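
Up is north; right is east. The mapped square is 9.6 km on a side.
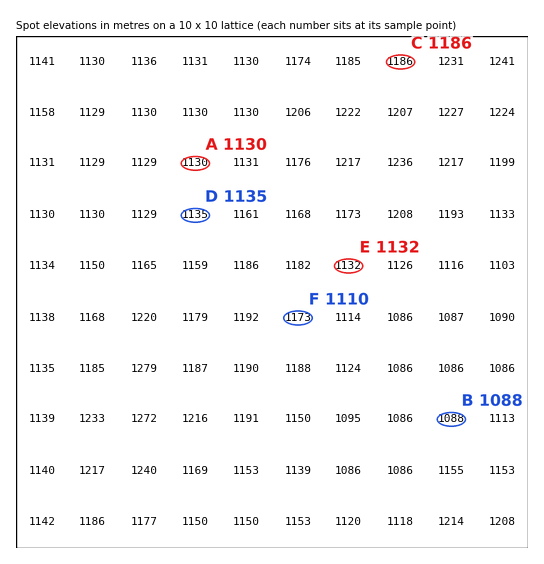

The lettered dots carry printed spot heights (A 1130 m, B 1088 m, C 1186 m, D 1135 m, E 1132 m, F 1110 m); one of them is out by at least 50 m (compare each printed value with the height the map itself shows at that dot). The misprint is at F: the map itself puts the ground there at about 1173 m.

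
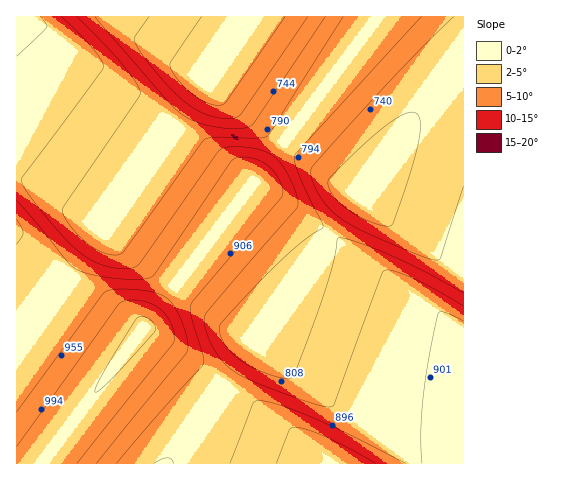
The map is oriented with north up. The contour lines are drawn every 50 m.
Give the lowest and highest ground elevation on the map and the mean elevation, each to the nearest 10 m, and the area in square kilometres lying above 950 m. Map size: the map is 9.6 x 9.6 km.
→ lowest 620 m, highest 1060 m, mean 840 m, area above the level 9.6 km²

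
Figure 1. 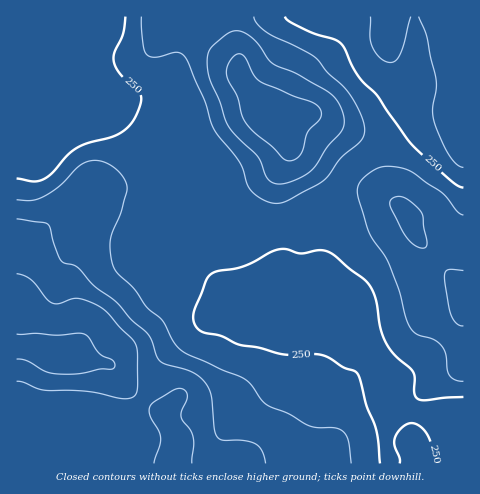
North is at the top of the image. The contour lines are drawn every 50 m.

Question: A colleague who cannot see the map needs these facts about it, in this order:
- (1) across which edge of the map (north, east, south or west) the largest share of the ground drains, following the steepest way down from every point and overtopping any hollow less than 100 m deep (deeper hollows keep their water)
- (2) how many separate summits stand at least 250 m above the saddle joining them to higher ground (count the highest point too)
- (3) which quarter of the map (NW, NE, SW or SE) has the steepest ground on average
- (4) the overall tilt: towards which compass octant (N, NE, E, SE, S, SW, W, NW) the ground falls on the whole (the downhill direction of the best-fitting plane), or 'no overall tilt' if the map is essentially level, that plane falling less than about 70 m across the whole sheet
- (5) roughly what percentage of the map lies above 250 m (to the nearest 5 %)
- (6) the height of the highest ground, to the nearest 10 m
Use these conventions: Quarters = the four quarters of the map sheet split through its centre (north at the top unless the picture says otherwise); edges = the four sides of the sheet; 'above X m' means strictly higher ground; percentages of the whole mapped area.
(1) The largest share of the runoff leaves by the eastern edge.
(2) Counting only tops that stand 250 m proud, the map has 1 summit.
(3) Slopes are steepest in the north-east quarter.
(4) On the whole the ground falls towards the north-east.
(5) Ground above 250 m makes up about 75 % of the sheet.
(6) The highest ground is at about 480 m.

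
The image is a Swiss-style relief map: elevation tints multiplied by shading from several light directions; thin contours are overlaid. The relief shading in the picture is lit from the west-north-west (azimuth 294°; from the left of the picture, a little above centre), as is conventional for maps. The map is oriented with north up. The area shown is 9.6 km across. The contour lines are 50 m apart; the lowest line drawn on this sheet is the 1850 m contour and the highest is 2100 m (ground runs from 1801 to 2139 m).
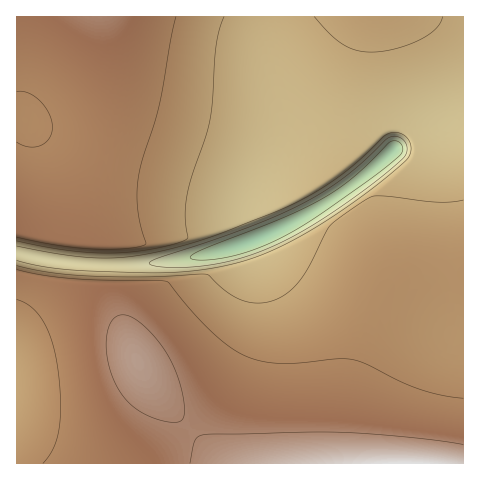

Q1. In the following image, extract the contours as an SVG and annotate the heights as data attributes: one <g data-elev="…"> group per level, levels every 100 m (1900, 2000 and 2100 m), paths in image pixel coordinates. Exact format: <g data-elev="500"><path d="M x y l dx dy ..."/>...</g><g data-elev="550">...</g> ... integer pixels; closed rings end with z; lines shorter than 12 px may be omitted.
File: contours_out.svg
<g data-elev="1900"><path d="M168 267l-14-1-5-3 9-5 85-29 45-18 28-15 24-15 21-17 27-26 5-2 5 1 7 6 2 7-2 5-17 17-51 37-45 28-31 14-29 9-32 6z"/></g><g data-elev="2000"><path d="M17 241l51 9 43 3 43-4 24-6 10-5-3-21 2-20 4-19 19-56 2-20 4-56 3-17 5-12"/><path d="M463 200l-24 2-54-6-10 0-5 1-27 18-14 12-21 42-14 18-14 10-15 6-14 0-14-5-13-8-17-16-60 3-57-1-41-4-32-6"/><path d="M314 17l16 17 13 11 13 5 15 2 24-3 25-9 15-11 5-6 3-6"/></g><g data-elev="2100"><path d="M463 445l-50-7-66-5-139 1-8 2-4 3-6 24"/><path d="M165 421l14 1 3-2 2-6-2-22-8-25-12-21-17-19-15-11-6-1-6 1-5 3-3 5-4 17 2 20 7 21 8 14 11 12 14 8z"/></g>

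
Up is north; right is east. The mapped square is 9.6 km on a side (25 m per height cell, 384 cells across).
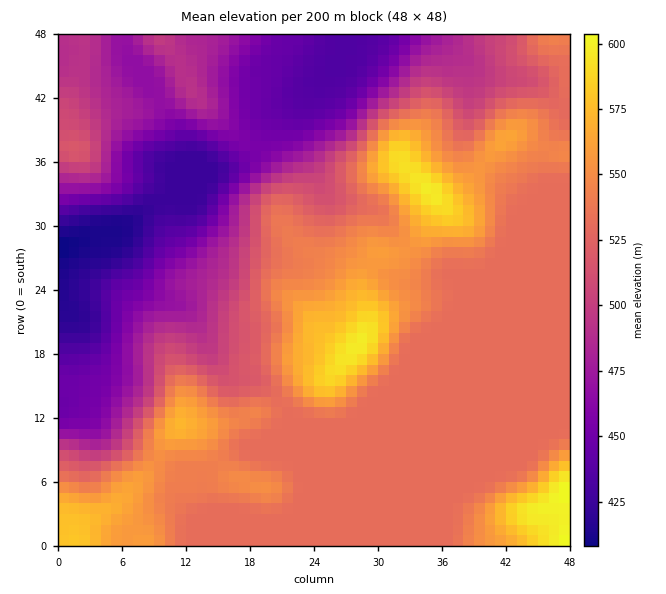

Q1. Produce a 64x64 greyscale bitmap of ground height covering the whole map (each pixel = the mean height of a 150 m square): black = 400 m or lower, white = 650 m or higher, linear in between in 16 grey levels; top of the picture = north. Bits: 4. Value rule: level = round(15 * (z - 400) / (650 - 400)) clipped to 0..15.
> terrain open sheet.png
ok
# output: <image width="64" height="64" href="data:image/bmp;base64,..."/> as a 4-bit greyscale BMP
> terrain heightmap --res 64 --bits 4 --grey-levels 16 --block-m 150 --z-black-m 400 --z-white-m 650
<image width="64" height="64" href="data:image/bmp;base64,Qk12CAAAAAAAAHYAAAAoAAAAQAAAAEAAAAABAAQAAAAAAAAIAAATCwAAEwsAABAAAAAAAAAAAAAAABEREQAiIiIAMzMzAERERABVVVUAZmZmAHd3dwCIiIgAmZmZAKqqqgC7u7sAzMzMAN3d3QDu7u4A////ALu7qqqaqpmIiIiIiIiIiIiIiIiIiIiIiIiJmZqqu7zMu7uqqpmpmYiIiIiIiIiIiIiIiIiIiIiIiImZqqu7zMy7u6qqmZmZiIiIiIiIiIiIiIiIiIiIiIiIiZmqu7zMzLu7qqqpmZmIiIiIiIiIiIiIiIiIiIiIiIiJmau7zMzMu6qqqqqZmYiIiIiIiIiIiIiIiIiIiIiIiIiZq7zMzMyqqqqqqpmYiIiIiIiImIiIiIiIiIiIiIiIiImau7zMzKqZmaqqmZmIiIiImZmZiIiIiIiIiIiIiIiIiJmqu7zMmZiJmqqpmYmYiZmZmZmIiIiIiIiIiIiIiIiIiJmqu8yIiIiZmqmZmZiJmZmZmYiIiIiIiIiIiIiIiIiIiJmrzId3eImZmZmZmImZmZiIiIiIiIiIiIiIiIiIiIiIiJq7d3d3eIiZmZmZmZiIiIiIiIiIiIiIiIiIiIiIiIiImap3ZmZneImZmZmZiIiIiIiIiIiIiIiIiIiIiIiIiIiJmWZVVVZ3iZmZmZmYiIiIiIiIiIiIiIiIiIiIiIiIiIiJVVREVWeJmqqqqZiIiIiIiIiIiIiIiIiIiIiIiIiIiIhERERFZ4iaqqqpmYiIiIiIiIiIiIiIiIiIiIiIiIiIiDMzNEVWeJqqqqmZmZiIiIiIiIiIiIiIiIiIiIiIiIiIMzM0RFZniaqqmZmZmYiIiIiIiIiIiIiIiIiIiIiIiIgzMzNEVWeJqqmZiIiIiIiJmZmIiIiIiIiIiIiIiIiIiDMzM0RFVniamZiIiIiIiJmqqZiIiIiIiIiIiIiIiIiIMzMzNEVWeJmZiHd3d4iJqru6qYiIiIiIiIiIiIiIiIgzMzM0RFZ4iYh3d3d3iJmru7uqmIiIiIiIiIiIiIiIiDMzMzNEVmeIh3d3d3eImqu7u7qpiIiIiIiIiIiIiIiIMzMzM0RWZ3d3Zmd3d4maqrvMu7qYiIiIiIiIiIiIiIgiIjMzRFZnd2ZmZ3d4iZqqu7zMu6mIiIiIiIiIiIiIiCIiIzNFVmZmZmZnd3iJmqq7vMzLqYiIiIiIiIiIiIiIIiIiM0RVZmZmZmd3d4maqru7zMu6mIiIiIiIiIiIiIgRESIzRFVmZlVWZ3d3iJqqu7u8zLqYiIiIiIiIiIiIiBERIiNERVVVVVZnd3eImqq7u7vLupmIiIiIiIiIiIiIERESIzRFVVVVVmZ3eIiaqqqru7u6qZiIiIiIiIiIiIgRESIjNERERFVWZnd4iZqqqqq7u7qpmYiIiIiIiIiIiBERIiMzREREVVZmd3iJmqqqqqu7qpmZiIiIiIiIiIiIEREiIzM0RERVVWZneImZmZqqqqqpmZmIiIiIiIiIiIgRESIjMzNERVVVZmd4iZmZmZqqqpmZmYiIiIiIiIiIiBEREiIjM0RFVVVWZ3iImZmZmaqqmZmZiIiIiIiIiIiIERERIiIjNERFVVZmeIiIiZmZmqmZmZmIiIiIiIiIiIgRERERIiMzRERVVWZ3iIiJmZmZmZmZmYiIiIiIiIiIiBERERERIjMzREVVZneIiJmZmZmaqpmZmYiIiIiIiIiIABEREREiIzM0RVVmd4iImZmZmZqZmZmZmZmYiIiIiIgRERERERIiMzNEVVZ3iIiIiImZmZmZqqqqqpmIiIiIiBEREREREiIiIzRFVneIiIiIiImZmZmqqqqqqYiIiIiIERERERESIiIiM0RWd4iIiIiIiIiImaq7u7qpmIiIiIgiIREREREiIiIjNFZ3iIiHd3eIiIiaq7u7uqmYiIiIiDMiIiIhERIiIiI0VmeIiHd3d3iIiZq7vMu6qZiIiIiIMzMzMiIiIiIiIjRVZ3iHd3d3eIiJqrvMu6qpmIiIiIhERERDMiIiIiIiI0VWd3d3d3d4iZqrvMy7qpmYiIiIiFVVVEQzIiIiIiIiNFVmZmZmd4iZqrvMy7qqmZmIiIiIVWZVRDMiIiIiIiIzRFVmZmZ3iJqrvMy7qpmZmZiIiIhmZmVEMyIiIiIiIjM0RVVWZneImru8u7qpmZmZmZiIiHd3ZVQzIiIiIiIiMzNERFVWZ3iau8u7qpmZmZmZmZmZd3dmVDMyIiIiIjMzMzRERFVmd4mru7qpmImZqpmZmZl3d2ZUQzMyIiIjMzMzMzNERVVniau7qpmIiJmqqpmZmXd3ZlVEQzMzMzNEQzMzMzNERVZ4mqqqmYh4iZqqmZiId3ZmVVREQzM0RERDMzMzMzM0RWeJmZmZiHd4maqZmIh2ZmVVVURERERVRDMzMzMjMzNEVniJmZiHd3eJmZmYiGZmZVVVVEREVVVEMzMzIiIjMzRVZ3iIiHdmZ3iImIiIZmZlVVVEREVVVUQzMzMiIiIiM0VWZ3iHdmZmd4iIiIhmZlVVVEREVWVVRDMzMyIiIiIjNEVmd3dmZmZnd3d3iGZmVVVERERVZVVEMzMzIiIiIiIzRFZmZmZmZmZnd3eIZmZVVERERVVVVUQzMzMiIiIiIjM0RWZmZmZmZmZnd4hWZlVURERFVVVVRDMzMzIiIiIiIzNFVWVVVWZmZ3d3iFVmVVRERFVVVVVEQzMzMyIiIiIiM0RVVVVVZmZ3d4iIVWZVVERFVWVVVURDMzMzIiIiIiIzNEVVVVVmZnd4iIhVZlVURFVmZVVVVEQzMzMyIiIiIiMzRFVVVWZmd3iIiFVmVVREVmZlVVVUREMzMzIiIiIiIzNERVVVZmZ3eImZ"/>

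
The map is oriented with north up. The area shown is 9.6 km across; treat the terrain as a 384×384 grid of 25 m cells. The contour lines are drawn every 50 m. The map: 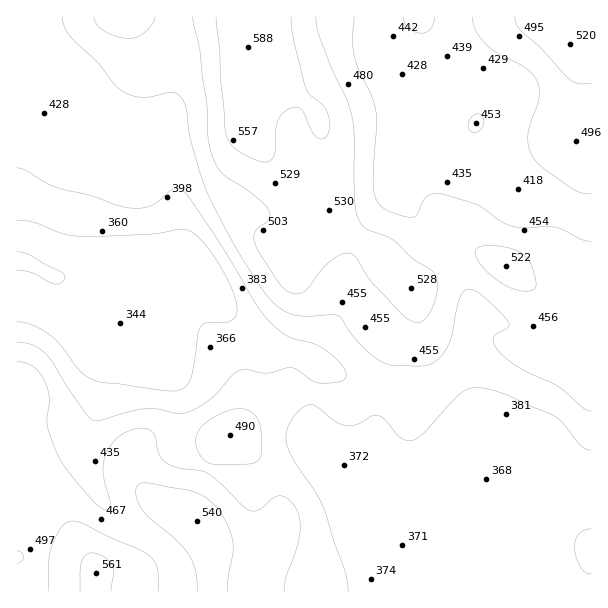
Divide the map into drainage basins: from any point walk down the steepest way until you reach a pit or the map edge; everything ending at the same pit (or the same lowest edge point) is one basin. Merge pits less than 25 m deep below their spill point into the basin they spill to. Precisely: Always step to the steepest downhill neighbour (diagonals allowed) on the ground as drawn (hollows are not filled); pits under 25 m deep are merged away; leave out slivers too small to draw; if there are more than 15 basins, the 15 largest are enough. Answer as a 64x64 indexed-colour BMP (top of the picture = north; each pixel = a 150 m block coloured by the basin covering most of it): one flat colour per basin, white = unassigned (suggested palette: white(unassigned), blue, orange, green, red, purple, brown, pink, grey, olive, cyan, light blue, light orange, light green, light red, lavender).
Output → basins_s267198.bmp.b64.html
<image width="64" height="64" href="data:image/bmp;base64,Qk12CAAAAAAAAHYAAAAoAAAAQAAAAEAAAAABAAQAAAAAAAAIAAATCwAAEwsAABAAAAAAAAAA////ALR3HwAOf/8ALKAsACgn1gC9Z5QAS1aMAMJ34wB/f38AIr28AM++FwDox64AeLv/AIrfmACWmP8A1bDFABERERERERERERERIiIiIiIiIiIiIiIiIiIiIiIiIiIiEREREREREREREREiIiIiIiIiIiIiIiIiIiIiIiIiIiIRERERERERERERESIiIiIiIiIiIiIiIiIiIiIiIiIiIhERERERERERERERIiIiIiIiIiIiIiIiIiIiIiIiIiIiEREREREREREREREiIiIiIiIiIiIiIiIiIiIiIiIiIiIREREREREREREREREREiIiIiIiIiIiIiIiIiIiIiIiIhEREREREREREREREREREiIiIiIiIiIiIiIiIiIiIiIiERERERERERERERERERESIiIiIiIiIiIiIiIiIiIiIiIRERERERERERERERERERIiIiIiIiIiIiIiIiIiIiIiIhEREREREREREREREREREiIiIiIiIiIiIiIiIiIiIiIiERERERERERERERERERESIiIiIiIiIiIiIiIiIiIiIiIRERERERERERERERERERIiIiIiIiIiIiIiIiIiIiIiIhERERERERERERERERERIiIiIiIiIiIiIiIiIiIiIiIiERERERERERERERERERIiIiIiIiIiIiIiIiIiIiIiIiIREREREREREREREREREiIiIiIiIiIiIiIiIiIiIiIiIhEREREREREREREREREiIiIiIiIiIiIiIiIiIiIiIiIiEREREREREREREREREiIiIiIiIiIiIiIiIiIiIiIiIiIREREREREREREREREiIiIiIiIiIiIiIiIiIiIiIiIiIhERERERERERERERERIiIiIiIiIiIiIiIiIiIiIiIiIiERERERERERERERERERIiIiIiIiIiIiIiIiIiIiIiIiIRERERERERERERERERESIiIiIiIiIiIiIiIiIiIiIiIhEREREREREREREREREREiIiIREiIiIiIiIiIiIiIiIiERERERERERERERERERERERERERIiIiIiIiIiIiIiIiIRERERERERERERERERERERERERESIiIiIiIiIiIiIiIhEREREREREREREREREREREREREREiIiIiIiIiIiIiIhERERERERERERERERERERERERERESIiIiIiIiIiIREREREREREREREREREREREREREREREREiIiIiIiIiERERERERERERERERERERERERERERERERESIiIiIiIiEREREREREREREREREREREREREREREREREREiIiIiIRERERERERERERERERERERERERERERERERERESIiEREREREREREREREREREREREREREREREREREREREREhERERERERERERERERERERERERERERERERERERERERESEREREREREREREREREREREREREREREREREREREREREREREREREREREREREREREREREREREREREREREREREREREREREREREREzMzEREREREREREREREREREREREREREREzERERERERMzMzMREREREREREREREREREREREREREREzMxERERETMzMzMxEREREREREREREREREREREREREREzMzMRERETMzMzMzEREREREREREREREREREREREREREzMzMzMREzMzMzMzMREREREREREREREREREREREREREzMzMzMzMzMzMzMzMxEREREREREREREREREREREREREzMzMzMzMzMzMzMzMzERERERERERERERERERERERERMzMzMzMzMzMzMzMzMzMRERERERERERERERERERERERMzMzMzMzMzMzMzMzMzMxEREREREREREREREREREREREzMzMzMzMzMzMzMzMzMzERERERERERERERERERERERETMzMzMzMzMzMzMzMzMzMRERERERERERERERERERERERMzMzMzMzMzMzMzMzMzMxEREREREREREREREREREREREzMzMzMzMzMzMzMzMzMzEREREREREREREREREREREREzMzMzMzMzMzMzMzMzMzMRERERERERERERERERERERETMzMzMzMzMzMzMzMzMzMxERERERERERERERERERERERMzMzMzMzMzMzMzMzMzMzEREREREREREREREREREREREzMzMzMzMzMzMzMzMzMzMRERERERERERERERERERERETMzMzMzMzMzMzMzMzMzMxERERERERERERERERERERERMzMzMzMzMzMzMzMzMzMxEREREREREREREREREREREREzMzMzMzMzMzMzMzMzMzEREREREREREREREREREREREzMzMzMzMzMzMzMzMzMzMREREREREREREREREREREREzMzMzMzMzMzMzMzMzMzMxEREREREREREREREREREREzMzMzMzMzMzMzMzMzMzMzERERERERERERERERERERMzMzMzMzMzMzMzMzMzMzMzMRERERERERERERERERERMzMzMzMzMzMzMzMzMzMzMzMxERERERERERERERERETMzMzMzMzMzMzMzMzMzMzMzMzERERERERERERERERERMzMzMzMzMzMzMzMzMzMzMzMzMREREREREREREREREREzMzMzMzMzMzMzMzMzMzMzMzMRERERERERERERERERETMzMzMzMzMzMzMzMzMzMzMzMRERERERERERERERERETMzMzMzMzMzMzMzMzMzMzMzMxERERERERERERERERERMzMzMzMzMzMzMzMzMzMzMzMxER"/>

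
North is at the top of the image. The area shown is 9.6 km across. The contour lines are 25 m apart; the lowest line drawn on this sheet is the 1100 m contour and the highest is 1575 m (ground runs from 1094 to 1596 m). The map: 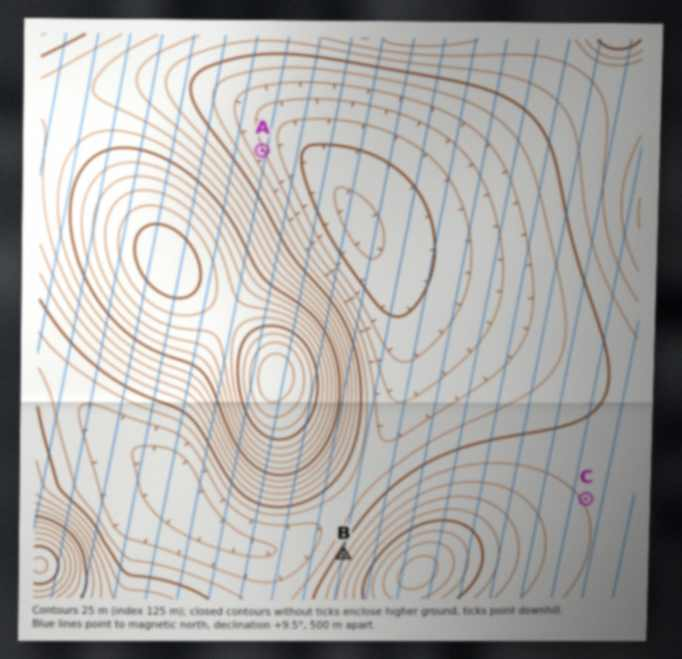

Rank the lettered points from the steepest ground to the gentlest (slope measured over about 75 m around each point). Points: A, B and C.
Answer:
B A C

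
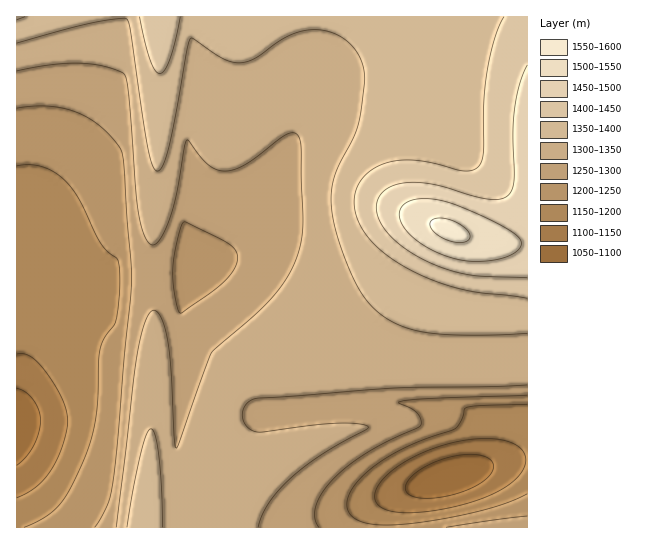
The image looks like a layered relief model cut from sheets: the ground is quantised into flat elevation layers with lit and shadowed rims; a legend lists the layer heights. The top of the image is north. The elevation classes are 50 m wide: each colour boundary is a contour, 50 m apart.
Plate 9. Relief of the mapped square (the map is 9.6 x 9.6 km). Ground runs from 1070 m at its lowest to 1560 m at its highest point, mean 1300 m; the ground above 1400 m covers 9.3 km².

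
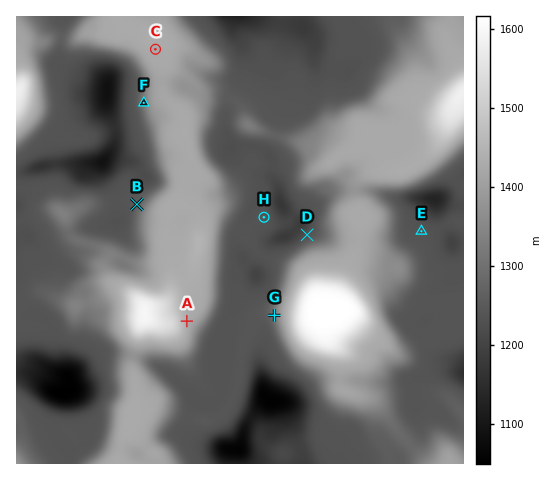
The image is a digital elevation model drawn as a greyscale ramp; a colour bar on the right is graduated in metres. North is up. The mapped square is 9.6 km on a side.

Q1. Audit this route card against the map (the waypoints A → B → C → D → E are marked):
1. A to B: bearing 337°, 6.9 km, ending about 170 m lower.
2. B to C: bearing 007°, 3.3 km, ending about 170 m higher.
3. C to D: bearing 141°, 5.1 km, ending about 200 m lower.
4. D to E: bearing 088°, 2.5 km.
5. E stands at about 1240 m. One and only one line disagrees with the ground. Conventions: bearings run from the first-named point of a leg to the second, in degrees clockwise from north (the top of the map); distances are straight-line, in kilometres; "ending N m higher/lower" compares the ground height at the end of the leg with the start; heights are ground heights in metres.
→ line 1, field distance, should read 2.7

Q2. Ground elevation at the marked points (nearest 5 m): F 1315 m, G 1315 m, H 1235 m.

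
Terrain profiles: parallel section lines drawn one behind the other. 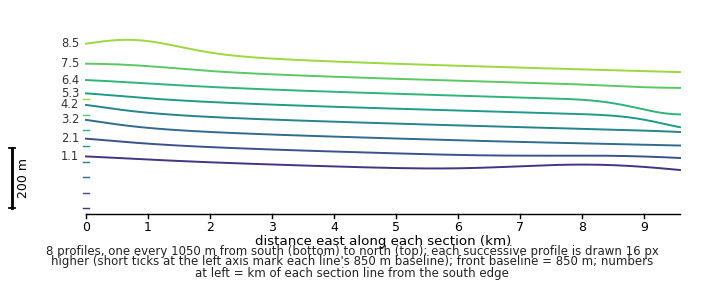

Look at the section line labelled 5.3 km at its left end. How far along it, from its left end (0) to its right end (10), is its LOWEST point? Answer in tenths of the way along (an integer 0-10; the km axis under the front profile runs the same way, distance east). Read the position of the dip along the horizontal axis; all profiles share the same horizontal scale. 10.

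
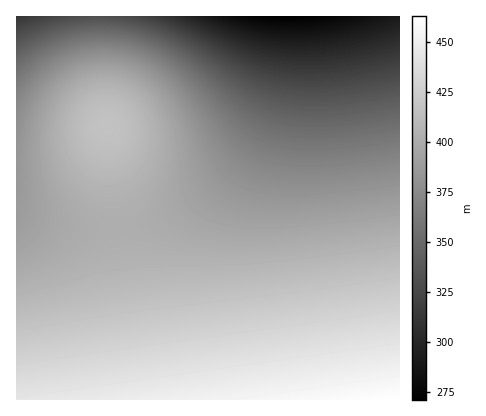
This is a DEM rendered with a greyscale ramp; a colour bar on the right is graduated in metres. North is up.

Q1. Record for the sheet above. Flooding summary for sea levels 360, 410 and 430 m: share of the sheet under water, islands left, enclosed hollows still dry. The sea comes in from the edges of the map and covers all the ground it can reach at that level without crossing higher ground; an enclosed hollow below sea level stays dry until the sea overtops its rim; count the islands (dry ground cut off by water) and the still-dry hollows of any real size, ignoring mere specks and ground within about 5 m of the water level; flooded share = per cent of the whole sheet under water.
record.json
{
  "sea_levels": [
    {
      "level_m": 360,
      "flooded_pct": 20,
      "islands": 0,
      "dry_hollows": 0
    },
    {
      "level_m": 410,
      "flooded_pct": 66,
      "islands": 1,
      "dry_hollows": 0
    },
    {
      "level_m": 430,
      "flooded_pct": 83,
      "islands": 0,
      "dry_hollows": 0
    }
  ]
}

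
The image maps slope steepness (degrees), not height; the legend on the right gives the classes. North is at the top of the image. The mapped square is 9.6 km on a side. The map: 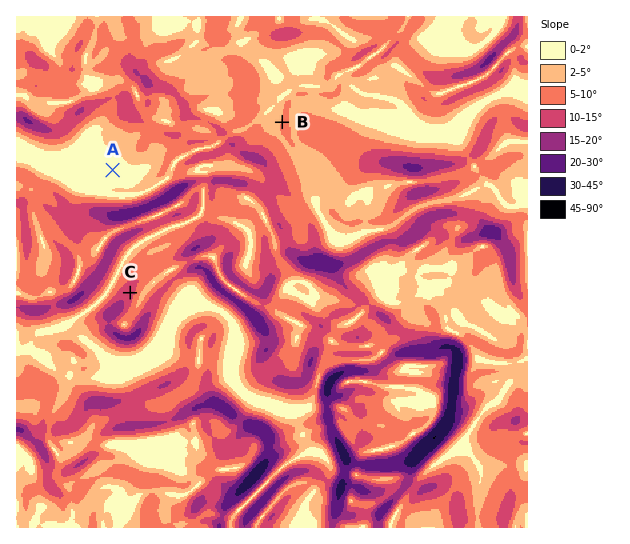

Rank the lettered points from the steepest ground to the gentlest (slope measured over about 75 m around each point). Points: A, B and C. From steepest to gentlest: C B A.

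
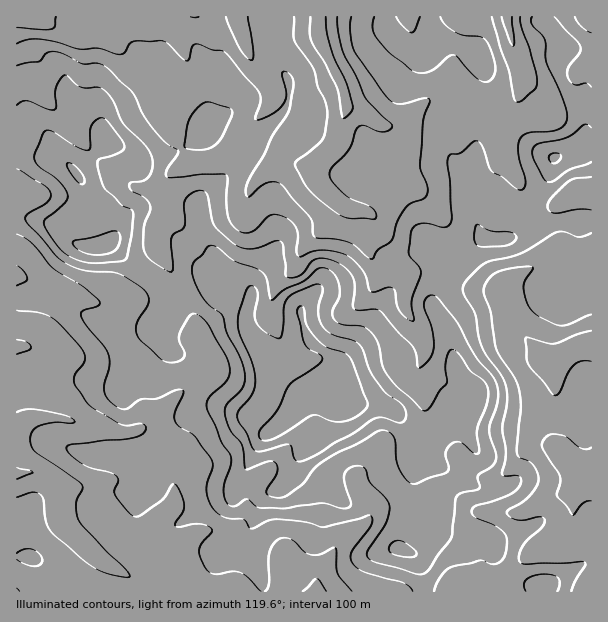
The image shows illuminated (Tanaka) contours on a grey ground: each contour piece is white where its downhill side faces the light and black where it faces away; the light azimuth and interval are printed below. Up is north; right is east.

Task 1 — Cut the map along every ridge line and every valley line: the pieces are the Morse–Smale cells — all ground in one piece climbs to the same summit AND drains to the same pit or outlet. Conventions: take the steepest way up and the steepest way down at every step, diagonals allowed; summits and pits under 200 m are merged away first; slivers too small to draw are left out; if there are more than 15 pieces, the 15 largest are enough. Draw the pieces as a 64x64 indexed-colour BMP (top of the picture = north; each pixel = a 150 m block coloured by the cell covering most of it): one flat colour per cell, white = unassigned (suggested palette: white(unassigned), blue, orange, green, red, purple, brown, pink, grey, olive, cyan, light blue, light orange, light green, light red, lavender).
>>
<image width="64" height="64" href="data:image/bmp;base64,Qk12CAAAAAAAAHYAAAAoAAAAQAAAAEAAAAABAAQAAAAAAAAIAAATCwAAEwsAABAAAAAAAAAA////ALR3HwAOf/8ALKAsACgn1gC9Z5QAS1aMAMJ34wB/f38AIr28AM++FwDox64AeLv/AIrfmACWmP8A1bDFACIiIiIiIiIiIiIiIiIiIiIiIiIiIiIjMzMzMzMzMzMzIiIiIiIiIiIiIiIiIiIiIiIiIiIiIiMzMzMzMzMzMzMiIiIiIiIiIiIiIiIiIiIiIiIiIiIiIzMzMzMzMzMzMyIiIiIiIiIiIiIiIiIiIiIiIiIiIiIjMzMzMzMzMzMzIiIiIiIiIiIiIiIiIiIiIiIiIiIiIzMzMzMzMzMzMzMiIiIiIiIiIiIiIiIiIiIiIiIiIiIjMzMzMzMzMzMzMyIiIiIiIiIiIiIiIiIiIiIiIiIiIiIzMzMzMzMzMzMzIiIiIiIiIiIiIiIiIiIiIiIiIiIiIiMzMzMzMzMzMzMiIiIiIiIiIiIiIiIiIiIiIiIiIiIiIjMzMzMzMzMzMyIiIiIiIiIiIiIiIiIiIiIiIiIiIiIiMzMzMzMzMzMzIiIiIiIiIiIiIiIiIiIiIiIiIiIiIiIzMzMzMzMzMzMiIiIiIiIiIiIiIiIiIiIiIiIiIiIiIzMzMzMzMzMzMyIiIiIiIiIiIiIiIiIiIiIiIiIiIiIjMzMzMzMzMzMzIiIiIiIiIiIiIiIiIiIiIiIiIiIiIiMzMzMzMzMzMzMiIiIiIiIiIiIiIiIiIiIiIiIiIiIiIzMzMzMzMzMzMyIiIiIiIiIiIiIiIiIiIiIiIiIiIiIjMzMzMzMzMzMzIiIiIiIiIiIiIiIiIiIiIiIiIiIiIiIzMzMzMzMzMzMiIiIiIiIiIiIiIiIiIiIiIiIiIiIiETMzMzMzMzMzMyIiIiIlVVUiIiIiIiIiIiIiIiIiIiEREzMzMzMzMzMzIlVVVVVVVVIiIiIiIiIiIiIiIiIiIREREzMzMzMzMzMiVVVVVVVVVVIiIiIiIiIiIiIiIiEREREREzMzMzMzMyJVVVVVVVVVUiIiIiIiIiIiIhERERERERETMzMzMzMzIlVVVVVVVVVVUiIiIiIiERIhERERERERERMzMzMzMzMiJVVVVVVVVVVVIiIiIhERERERERERERERMzMzMzMzMyIlVVVVVVVVVVVSIiIiERERERERERERERMzMzMzMzMzIiVVVVVVVVVVVVUiIiEREREREREREREREzMzMzMzMzMiVVVVVVVVVVVVUiIiIRERERERERERERETMzMzMzMzM1VVVVVVVVVVVVVSIiIhERERERERERERETMzMzMzMzMzVVVVVVVVVVVVVSIiIhERERERERERERERMzMzMzMzMzNVVVVVVVVVVVVVIiIiERERERERERERERMzMzMzMzMzM1VVVVVVVVVVVVUiIiIREREREREREREREzMzMzMzMzMzVVVVVVVVVVVVUiIiIhEREREREREREREzMzMzMzMzMzNVVVVVVVVVVVRCIiIRERERERERERERETMzMzMzMzMzM1VVVVVVVVVVRBESEREREREREREREREREzMzMzMzMzMzVVVVVVVVVVREERERERERERERERERERERMzMzMzMzMzNVVVVVVVVVREEREREREREREREREREREREzMzMzMzMzM1VVVVVVVVREQRERERERERERERERERERERMzMzMzMzMzVVVVVVVVREQRERERERERERERERERERERETMzMzMzMzNVVVVURERERBEREREREREREREREREREREREzMzMzMzM1VVVUREREREERERERERERERERERERERERERERMzMzMzVVVUREREREQRERERERERERERERERERERERERERMzMzNURERERERERBEREREREREREREREREREREREREREzMzM0REREREREREQRERERERERERERERERERERERERETMzMzREREREREREQREREREREREREREREREREREREREREzMzNERERERERERBERERERERERERERERERERERERERETMzM0REREREREREEREREREREREREREREREREREREREREzMzRERERERERERBERERERERERERERERERERERERERETMzNERERERERERERBEREREREREREREREREREREREREREzM0REREREREREREERERERERERERERERERERERERERERMzREREREREREREERERERERERERERERERERERERERERETNEREREREREREQREREREREREREREREREREREREREREREUREREREREREQRERERERERERERERERERERERERERERERRERERERERERBERERERERERERERERERERERERERERERFEREREREREREQREREREREREREREREREREREREREREREURERERERERERBERERERERERERERERERERERERERERERREREREREREREQRERERERERERERERERERERERERERERFERERERERERERBEREREREREREREREREREREREREREREUREREREREREREERERERERERERERERERERERERERERERREREREREREREQRERERERERERERERERERERERERERERFERERERERERERBEREREREREREREREREREREREREREREURERERERERERBERERERERERERERERERERERERERERERREREREREREREERERERERERERERERERERERERERERERFEREREREREREQREREREREREREREREREREREREREREREURERERERERERBERERERERERERERERERERERERERERER"/>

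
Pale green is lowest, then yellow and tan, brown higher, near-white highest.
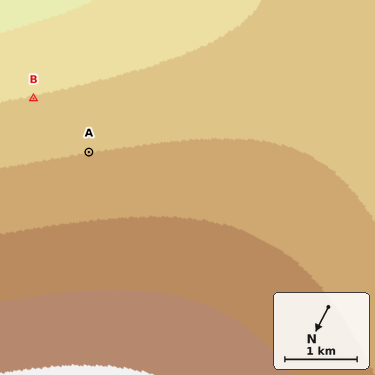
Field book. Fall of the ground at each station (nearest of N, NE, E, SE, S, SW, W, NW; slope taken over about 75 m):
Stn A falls SE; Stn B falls SE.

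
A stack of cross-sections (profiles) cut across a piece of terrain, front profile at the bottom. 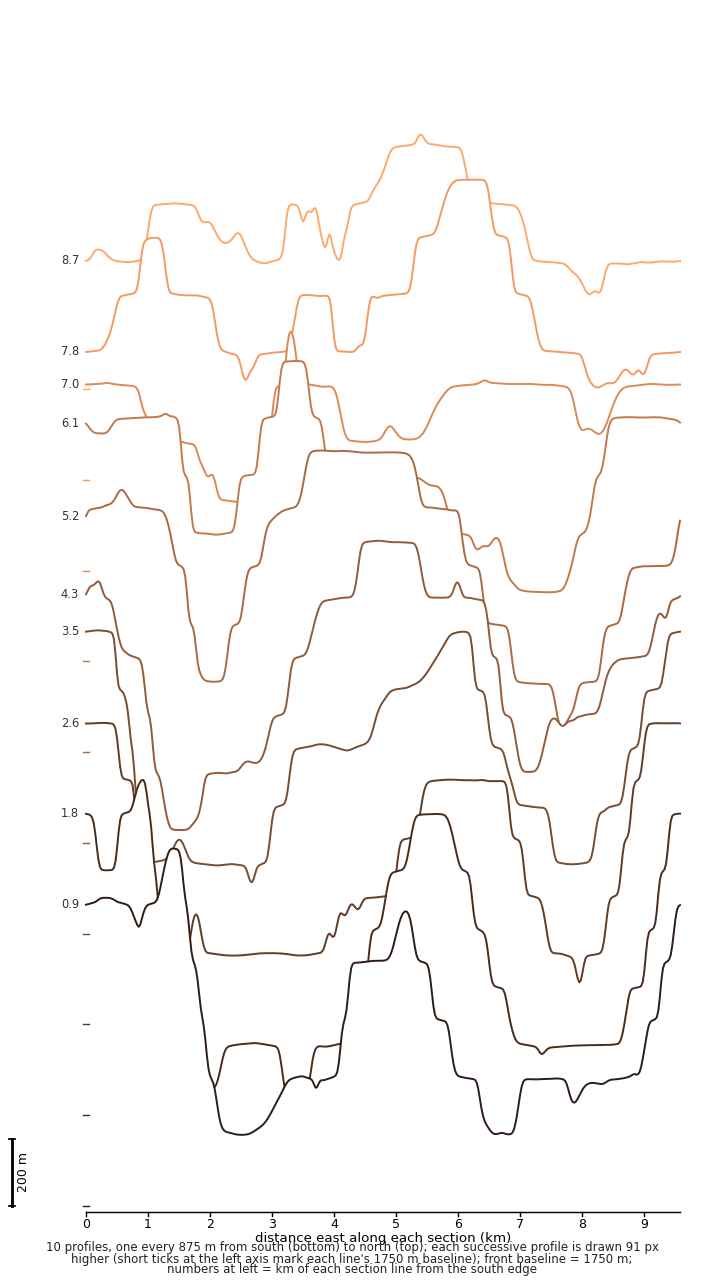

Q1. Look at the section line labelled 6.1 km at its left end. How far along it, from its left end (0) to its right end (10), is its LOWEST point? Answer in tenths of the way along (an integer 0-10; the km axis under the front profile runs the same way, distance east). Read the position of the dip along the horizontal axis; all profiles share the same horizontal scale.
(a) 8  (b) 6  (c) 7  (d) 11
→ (a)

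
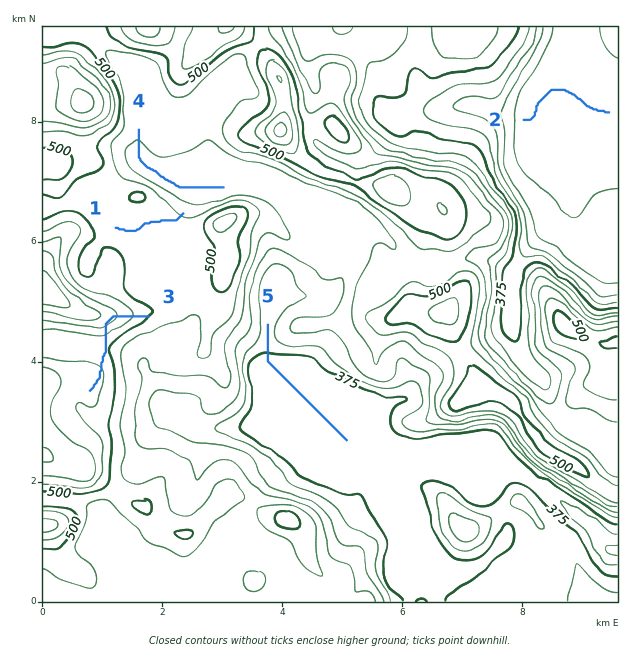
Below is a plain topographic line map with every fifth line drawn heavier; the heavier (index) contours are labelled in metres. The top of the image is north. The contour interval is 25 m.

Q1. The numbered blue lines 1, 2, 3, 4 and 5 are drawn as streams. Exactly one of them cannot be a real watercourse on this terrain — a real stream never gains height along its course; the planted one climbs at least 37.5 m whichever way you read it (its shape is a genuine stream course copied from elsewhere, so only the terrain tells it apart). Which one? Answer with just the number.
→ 3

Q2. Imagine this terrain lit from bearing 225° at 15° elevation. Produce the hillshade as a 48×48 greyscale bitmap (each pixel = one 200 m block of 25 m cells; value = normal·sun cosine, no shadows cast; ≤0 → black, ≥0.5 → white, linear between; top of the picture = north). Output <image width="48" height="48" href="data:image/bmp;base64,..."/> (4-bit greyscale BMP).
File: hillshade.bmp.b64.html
<image width="48" height="48" href="data:image/bmp;base64,Qk32BAAAAAAAAHYAAAAoAAAAMAAAADAAAAABAAQAAAAAAIAEAAATCwAAEwsAABAAAAAAAAAAAAAAABEREQAiIiIAMzMzAERERABVVVUAZmZmAHd3dwCIiIgAmZmZAKqqqgC7u7sAzMzMAN3d3QDu7u4A////AIiZh3eIiIiJmYd4mYh0I2d3d3iIiIiIZpmpd3iIiIiImHd5mXdjJXd3d4iIeIiHVaqXZ3iIiIiIh2eKl2ZTR4h4iIiHiIiFRKllZ4iJmYiId3iahVZVZ4iJuph4iIh0NKhmeImaqoiIiImpdVZlV4icyoeImIhTV5hmeImqmHd4iKu5ZFVVV4i8uXeJmIZEi2VWeJqodmeIiaqWQ0VlZ4m7llaJmGRIzjRWiaqHVniImYdDI0ZmeIm5Y0aJhUWd/3iJqph2ZniIdlQiI1ZmeIqnM2eYVGv//bu7mHZmZ4iHVERDRGd3iJl0RniGR8/+prupdVZ3d3h2VFVEVnd3iIdmeIh3rv/YQph2VWd3dmd2VVRGeIiIiId4iIiL//tjNXZmVWZmZmZlQzRoiIiIiIiIiIiv/oQjV2ZmVVVmZWZVQ1eIiIiIiqqqqprv5zNGiGZmZVZmZnd2ZniIiIiIm7q8277/kzV4mmZndmZmeJmYd3iIiIiImYm9287rU1iZqnd4dmZniZmYdniIiIiJqYrMqrumInmqqnd4dlZomZmYVHiIiIm8upu6mYdSA4qqmWZ3dlV5qqqXNHiIibzcqJuqmGQgJ6qpmFVnZUaJmZmFNoiJq8y6h5u7qFISasupmFZnZWeJiIhlV5qru6qpiKu7ljElnMu6mYiJmHiZiIhmeJq6qqqqmru7lTJHvcupiKu7uYmZmYh3dnmpmZqqqru6hTNYvcp0RczKl3eIiIiIZXiHd5qqmqqZdURpzbYQI7qFRFVneImXVGh3d5mYiId3ZURpzIIAI4UiNVVmeImXVGiIiZmHd3ZmZTNZykABNEITZ2ZniImXVXiJqZmIiGVmZTJZtxACVSI2iGZ4iImXVXiqqYiIiHd3ZDRohAAkZzRXh1Z4iImXZXm6mHiIiIiZhmd2UhNWeEVndleIiImYZXqod3iYeKqqmIhkQ0V3iGZmZniIiJqoZol2d4iIm7qqiIdTNWd4iXZVZ4iIiImHZndWiIiKzLqpd3YxNXd4iIdmeJmIdmZlRFVniIm97KmYZmMANneIiIh3eJh1RFZVREZ4irzeyoiGVTAARneIh4iIiHZDRnd2Zniazdy6l2ZlQxACZ3eIh4iIh1RFeIiIiJrN24d3ZEMzIREUd3iIiIiIdkV5mYiKu83shVZmQhIiIzI2d3iIiIiYdWeamZmszN7HRpl0IiNERENGd4iIiKqqh3iZiIm7u9yEaqcxJFZVVVRGeIiIiLvLmGeIiHiZmalDenICRnZVVVRGeIiHd6vKhkaIiHiIh4dDZ0EkaHZmZmZmeIiHd6qoUiaImYiId5lTVlNGiId3eIh3eIiIiJmGMSaJuoiIebtSWHVXiHiJmal2eIiIiZl0ETeKuoiIi9kiaXVXiHiZmql2eIiIiIZCElisupiIrLUCd1RYiImZqph3d4iIiFQzNpvMuZiJqnMTZlV4iImZmZh3d3iIiGVVes3LmIiZmGM1d4iJh4iZmYd3ZniIiHZni8y5d4iqhlRGiZmIh3iZmId3ZWeIiA=="/>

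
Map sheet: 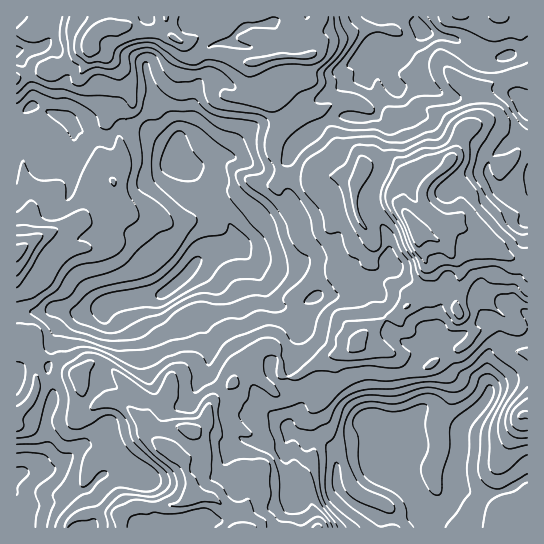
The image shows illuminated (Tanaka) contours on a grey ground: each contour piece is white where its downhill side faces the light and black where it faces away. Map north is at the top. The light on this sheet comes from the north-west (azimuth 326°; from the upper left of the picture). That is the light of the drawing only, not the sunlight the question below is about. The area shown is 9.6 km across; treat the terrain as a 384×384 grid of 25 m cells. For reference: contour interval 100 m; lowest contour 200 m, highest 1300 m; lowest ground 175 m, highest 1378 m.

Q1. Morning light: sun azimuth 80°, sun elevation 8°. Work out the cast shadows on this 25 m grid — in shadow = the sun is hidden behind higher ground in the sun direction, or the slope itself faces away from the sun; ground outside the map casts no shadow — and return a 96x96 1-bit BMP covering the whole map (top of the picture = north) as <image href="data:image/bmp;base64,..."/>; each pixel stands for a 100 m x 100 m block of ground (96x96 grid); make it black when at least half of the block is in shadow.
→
<image width="96" height="96" href="data:image/bmp;base64,Qk2+BAAAAAAAAD4AAAAoAAAAYAAAAGAAAAABAAEAAAAAAIAEAAATCwAAEwsAAAIAAAAAAAAA////AAAAAAD//+CA/4APAAAP5wD//+AH/4AHAAAP5wD//+Bx/wADABgP9wD//+R4fgAGAHgP94D///x/HAAOAcAY/4D/////gAAGAwAwf4D/////gGAGBgAk/4D/////gGACDgH9/4D/////gOAAHAf//4D/////AOAAHB///8D/////AeAADD///8D////+AMAACH///8D////+AAAAAP///+D////4AAAAA////+D////wAAAgB////+D////gAAAAB/////j////AAAAAB/////x///+PgAAAA/////4f//8fAAA+Af////4f//8MAAA8Af////4f//4D8AA8AP////wf//wH8AAeAH////4P//gD8AAPAH7///7P/+OB8AMHAHw////v888w8AcDAHw/////8/5weA8AADw/3///8/jwfw4AAAAfj///8/H4fwgAAAAHB///4eP4PwCAAAAwB///4MH4PwGMAHA4B//v8AD4P4H+ADgAA/8D+AA4H4H//AAMA/8AeAAAH4D//gAAYfwAAAAAH4B//gAB4PDAAAAAD4A//gAA8CDAAAAABgg//wAAeDiAAAPACAA//wOOGHgAAH/AGAB//gd/4HgAAf/8CAA//Ad/4PAAA//8AAA/+P5/4OAAD//+AAAf8f8f4MAAH/////////+PwAcAH/////////+DwH8AD//////////B4P8AD//////////A4f8AD//////////w4/8AB//////////44/8AA//////////54/EAAP/////////54fgAAD/////////4wfgAAA/////////zwOAAAAf////////zjcAAAAP////////zDAAAAAH////////gCAAAAAD////////gAAAAAAB////////gAAAAAAA////////BAAAAAAAf///////CAAAAwAAP//////+CAACA4AAP//////+AAADA8AAf//////8YAADAeAA///////8wYADAeAA///////5wAADAfAA///////7wAADAfAA///////74AACAfgA///////9YAECAfwB//////z9uAMCA/wB//////x/3AMCA/gB//////4/3gECAfgB///8//47/gACAfgB///8//wH3gACAPmA///8f7wP/wACAHOA///8P4A//4ACAP2B///8D4A//4ADAfwH///8A4A//4ADA/wH///+AAA//8ADB/wH///8AAB7/8AAH/zn///8AAdw/8AB///z///8AAQjweAB//vz///4AAAHgcAB//Dj//g4AAAf/+AB/8Dj//A4AAD//+AN/8HH//OMAAD//8Ad/8eH///GAAH//4AN88+P///AAAH//wAD988f///AAAH//gAD//4f///B8AD//AAD//4//n8A8AAf/AB///B//DgAAAAP+AB///B/+AAAAAAD+AR7//A/+AADDABg+P47//GP8AHAAADx//4z//AA4ABAAABz//wT//gAAAABmAAf//gD//wHwAAAHAAH/+ADz/gDwAAADgAA/4AA="/>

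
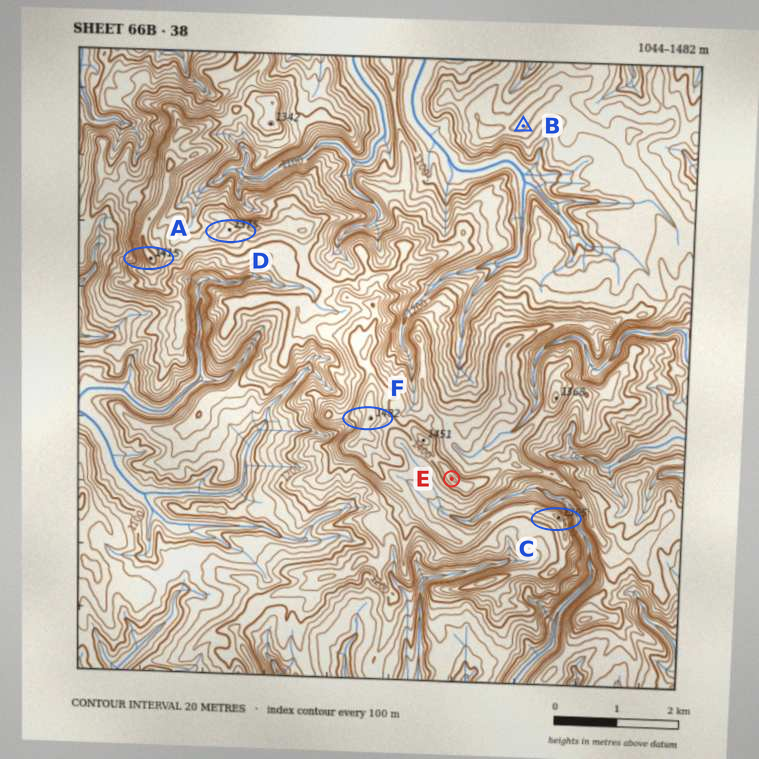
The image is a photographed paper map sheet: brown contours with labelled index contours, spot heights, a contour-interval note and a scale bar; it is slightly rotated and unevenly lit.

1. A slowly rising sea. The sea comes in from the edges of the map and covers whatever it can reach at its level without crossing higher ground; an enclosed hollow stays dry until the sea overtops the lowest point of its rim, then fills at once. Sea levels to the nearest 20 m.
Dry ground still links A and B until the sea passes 1160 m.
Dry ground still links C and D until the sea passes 1300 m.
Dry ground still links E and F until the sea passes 1400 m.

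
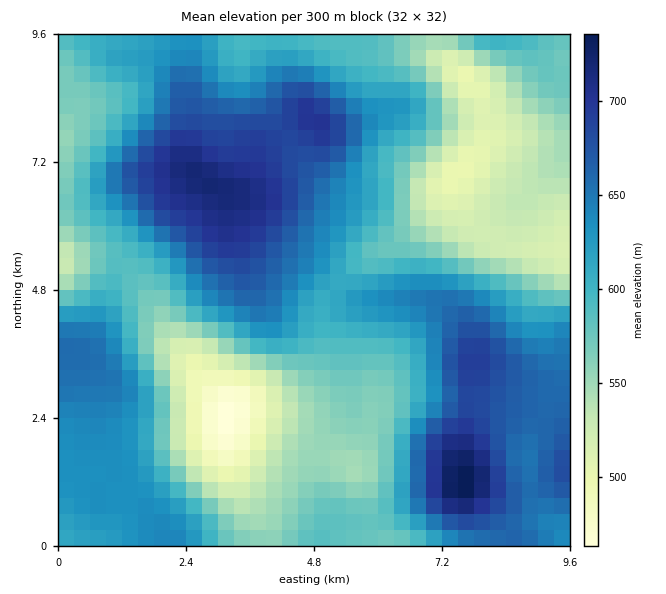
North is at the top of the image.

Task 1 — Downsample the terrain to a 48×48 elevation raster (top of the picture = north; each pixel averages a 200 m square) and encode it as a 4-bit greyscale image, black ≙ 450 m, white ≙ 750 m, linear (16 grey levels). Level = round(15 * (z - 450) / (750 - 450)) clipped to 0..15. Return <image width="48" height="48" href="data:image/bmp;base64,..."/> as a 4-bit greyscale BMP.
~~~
<image width="48" height="48" href="data:image/bmp;base64,Qk32BAAAAAAAAHYAAAAoAAAAMAAAADAAAAABAAQAAAAAAIAEAAATCwAAEwsAABAAAAAAAAAAAAAAABEREQAiIiIAMzMzAERERABVVVUAZmZmAHd3dwCIiIgAmZmZAKqqqgC7u7sAzMzMAN3d3QDu7u4A////AIiJmZmZqZh3ZmVmZ3d3ZmZniJqqq7uqqYiZmZmaqZh2ZVVWZ3d3dmd4iau7u7qqmYmZmZmZmZh2VVVWZnd3d3eJqrzMu7qqqpmZmZmZmYdlVFVVZmd2ZneKvN3dy7qqqpmZmZmZmHZUREVVZmZmZniave7t3Luqu5mZmZmZh2VDNEVVVmZlVmeaze7u3Lqru5mZmZmYdlQzM0RVVVVVVWeaze7u3LqrvJmZmZmHZUMiIjRVVVVVVWeKze7u3LqrvJmZmZmHZDIhEjRFVVVVVWeKzd7ty7qru5mZmZmHVDIREiNFVVVVVWeKvN3dy7qru5mZmZmGUyIRESNEVVVVVWeJvM3cy7qru5mqmZmHVCIRESM0VVVmZmZ5q8zMu7u7u6qqqpmHVCIRESI0VVVmZmZ4mrzMu7u7u6qqqqmHVCIRESI0VVZmZmZ4ibvMu7u7u6qqqqmHUyIRESM0VWZmZmZ3iavMy7u7qqqqqqmGQyIiIiNFVmZmZmZ3irzMy7u7qqqqqph1QyIjM0RVZmZmZmZ4mrzMy7u6qqqqqphlQyM0RVZmZmd3d3d4mrzMzLuqqqqqqYdkQzNFZnd3d3d3d3d4mrzMy7qqqqqqqYdVRERWeImYh3d3d3iImrvMu6qZqqqqmYZlVVZniZmZiIiIiIiZmru7upmZmZmZmHZlVneJmqqpiIiImZmZqqu7qpiIiYiIiHZmZ4maqqqpmIiJmZmqqquqqYiHd2Z4h3Zmd4mqu7uqmIiJmZqqqqqpmId2ZlVnd3dneJqru7uqmYiIiZmZqZmYh3ZlVUVmd3d3iaq7u7u6qZiIiIiJmIh3ZmVURERWd3d4iau8zLu6qpmHd3d3d3ZlVUREM0RWd3eImrzMzMu7qpmHdmZmZlVEREQzM0Vmd3iJq7zN3My7qqmYd2ZmVVREREQzM1ZneImau8zd3czLuqmYh3ZlVEREREREM2Z3iJqrzM3d3dzMuqqZiHZlREM0REREQ2Z4iZq8zd3d3d3Mu6qZiHdlQzM0RERERGZ4mavM3d3d3d3cu6qZmIdkMzMzRERERGZ4mrvM3d3d3d3Mu6qZmIdkMzMzRERERGZ4mrzN3d7d3d3Mu7qpmHdlQyIzNEREVWZ4mrzN3d3d3dzMu7upmHdlQzIjNERFVVZ3iavM3d3czMzMu7u6mHdmVDMzM0RFVVZniau83dzMzMzMzMy6mId2ZUMzMzREVVZmeJq7zMzMzMzMzMzLqYiHdlQzMzREVVZmd4mrvMzMzMzMzdzLqZmIdlRDMzRFVWZmZ4iau7u7u7vMzdy6qZmYdlRDM0RVVmZmZ3iau7u7qqu8zMu6mZmYdlQzM0VVZmZmZ3iJq7uqmaq7zLqpmIiIdkMzNEVmZmZnd4iZq7qpmZqru6mYiIiHZUMjNFVmZmZ3iIiZqqqYiImqqZiId3d2VDIzRVZmZmZ4iJmZmqmYiIiZmIh3d3ZlRDNEVmZ3Znd4iImZmZmId4iIiHd3d3ZlVERWd3d3ZneIiIiJmZmId3eHd3d3d3ZlVVZ4iId3dw=="/>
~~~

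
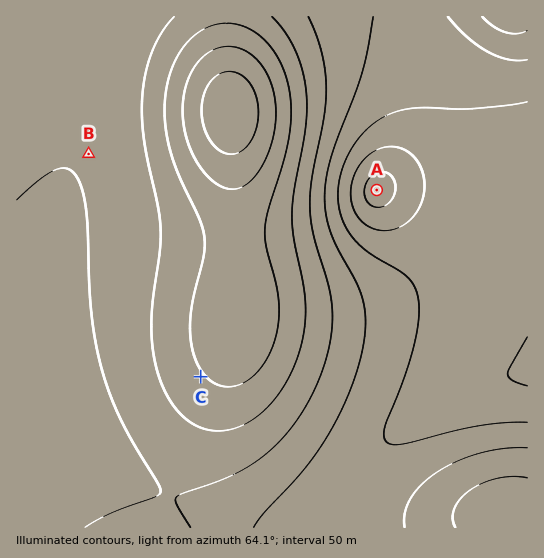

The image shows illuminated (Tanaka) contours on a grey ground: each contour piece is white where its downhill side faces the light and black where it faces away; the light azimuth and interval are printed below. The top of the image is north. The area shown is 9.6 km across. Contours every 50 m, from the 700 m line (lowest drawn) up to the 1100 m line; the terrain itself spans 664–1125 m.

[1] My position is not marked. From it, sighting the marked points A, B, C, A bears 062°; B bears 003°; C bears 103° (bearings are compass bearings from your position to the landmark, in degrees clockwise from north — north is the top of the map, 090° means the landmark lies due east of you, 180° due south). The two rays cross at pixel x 78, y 348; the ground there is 910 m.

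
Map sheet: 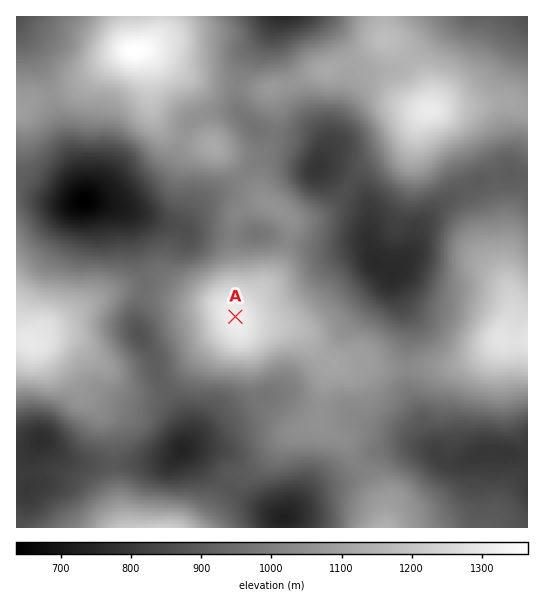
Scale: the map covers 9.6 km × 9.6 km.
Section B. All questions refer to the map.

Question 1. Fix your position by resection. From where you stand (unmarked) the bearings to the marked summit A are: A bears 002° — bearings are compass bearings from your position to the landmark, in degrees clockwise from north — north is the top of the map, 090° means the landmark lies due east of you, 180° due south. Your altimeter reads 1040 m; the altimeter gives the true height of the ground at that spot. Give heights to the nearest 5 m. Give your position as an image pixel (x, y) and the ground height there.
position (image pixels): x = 233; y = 376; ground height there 1040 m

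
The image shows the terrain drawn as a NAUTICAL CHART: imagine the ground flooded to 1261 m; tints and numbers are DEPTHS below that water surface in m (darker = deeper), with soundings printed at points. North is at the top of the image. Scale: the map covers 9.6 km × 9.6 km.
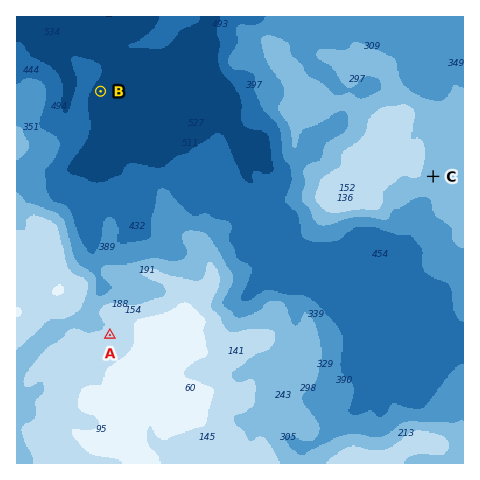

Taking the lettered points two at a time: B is lower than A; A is higher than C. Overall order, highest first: A C B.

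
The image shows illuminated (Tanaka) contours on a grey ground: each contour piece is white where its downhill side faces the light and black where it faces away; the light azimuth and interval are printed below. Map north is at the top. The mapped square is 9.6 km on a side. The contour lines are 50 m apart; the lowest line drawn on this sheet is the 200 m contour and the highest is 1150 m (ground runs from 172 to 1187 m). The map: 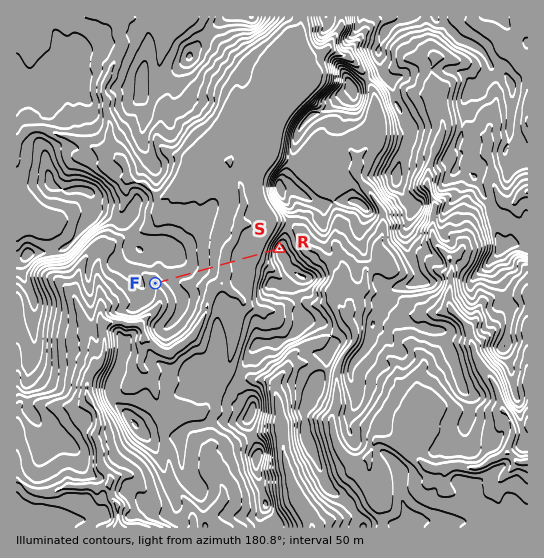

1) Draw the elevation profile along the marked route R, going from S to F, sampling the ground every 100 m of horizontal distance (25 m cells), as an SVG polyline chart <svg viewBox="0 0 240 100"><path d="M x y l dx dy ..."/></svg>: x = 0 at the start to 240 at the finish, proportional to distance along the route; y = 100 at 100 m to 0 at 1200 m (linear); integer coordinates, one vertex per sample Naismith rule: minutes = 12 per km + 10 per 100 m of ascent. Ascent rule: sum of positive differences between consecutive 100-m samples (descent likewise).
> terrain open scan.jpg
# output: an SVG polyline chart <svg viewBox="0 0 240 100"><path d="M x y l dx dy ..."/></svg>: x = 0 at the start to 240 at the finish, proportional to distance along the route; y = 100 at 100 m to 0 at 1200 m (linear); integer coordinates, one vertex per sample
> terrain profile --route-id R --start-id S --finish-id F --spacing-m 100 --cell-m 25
<svg viewBox="0 0 240 100"><path d="M0 34l10 7 10 10 10 7 10 2 10 1 10-1 10 0 10 0 9 2 10 4 10 1 10-4 10-3 10-2 10-1 10-2 10-1 10-1 10 0 10 0 10 0 10 0 10 3 10 2 1 0"/></svg>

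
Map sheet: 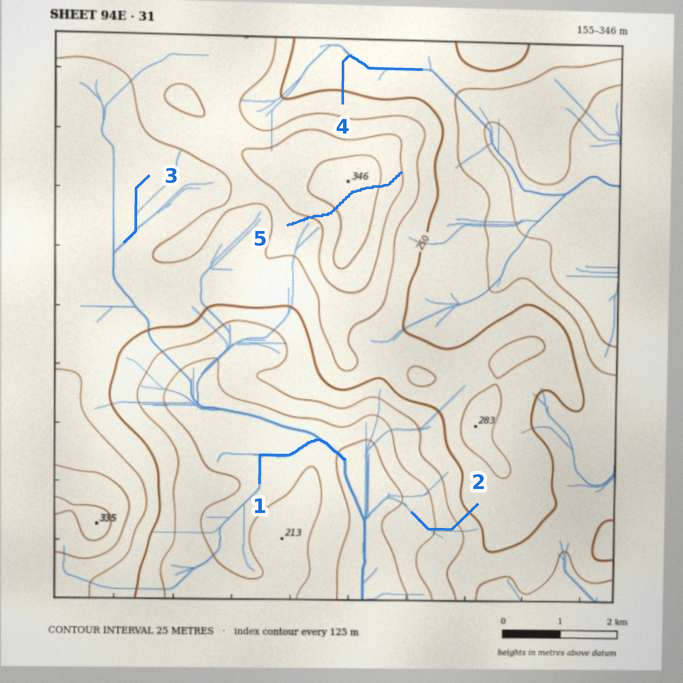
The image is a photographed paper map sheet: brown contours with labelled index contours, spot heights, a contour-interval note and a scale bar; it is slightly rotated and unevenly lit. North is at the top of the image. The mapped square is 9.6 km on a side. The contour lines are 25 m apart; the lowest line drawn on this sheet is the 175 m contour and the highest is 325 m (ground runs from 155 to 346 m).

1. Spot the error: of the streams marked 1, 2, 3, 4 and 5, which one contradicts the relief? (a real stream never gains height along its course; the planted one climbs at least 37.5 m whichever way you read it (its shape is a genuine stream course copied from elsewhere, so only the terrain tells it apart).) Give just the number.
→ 5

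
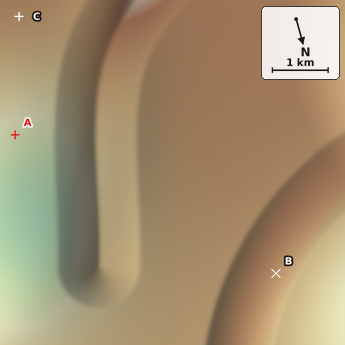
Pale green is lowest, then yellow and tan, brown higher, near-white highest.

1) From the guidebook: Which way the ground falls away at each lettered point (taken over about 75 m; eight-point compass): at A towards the N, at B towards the NW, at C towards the N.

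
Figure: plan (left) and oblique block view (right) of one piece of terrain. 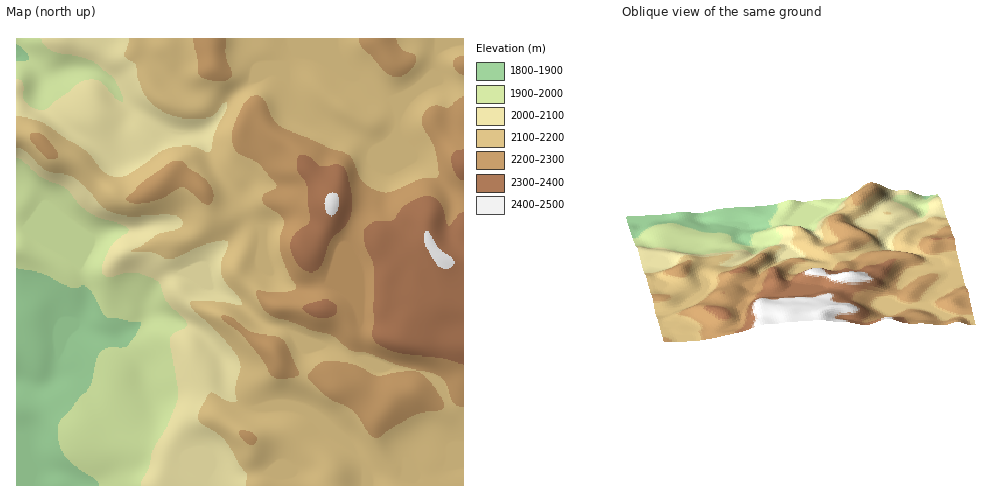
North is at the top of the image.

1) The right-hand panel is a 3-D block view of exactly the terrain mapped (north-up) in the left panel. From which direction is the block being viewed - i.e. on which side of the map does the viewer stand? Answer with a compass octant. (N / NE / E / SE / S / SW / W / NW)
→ E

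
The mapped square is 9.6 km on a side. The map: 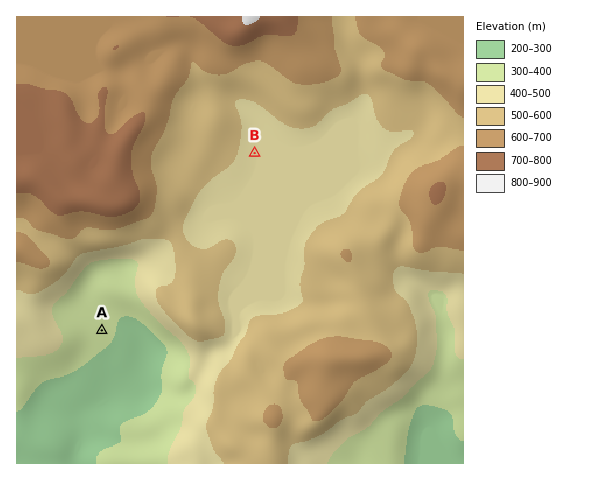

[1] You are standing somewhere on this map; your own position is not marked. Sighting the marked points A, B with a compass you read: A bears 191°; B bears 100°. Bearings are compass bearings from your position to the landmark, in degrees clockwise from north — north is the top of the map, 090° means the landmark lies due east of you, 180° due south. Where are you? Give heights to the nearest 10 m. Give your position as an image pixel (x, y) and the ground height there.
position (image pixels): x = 140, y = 133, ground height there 700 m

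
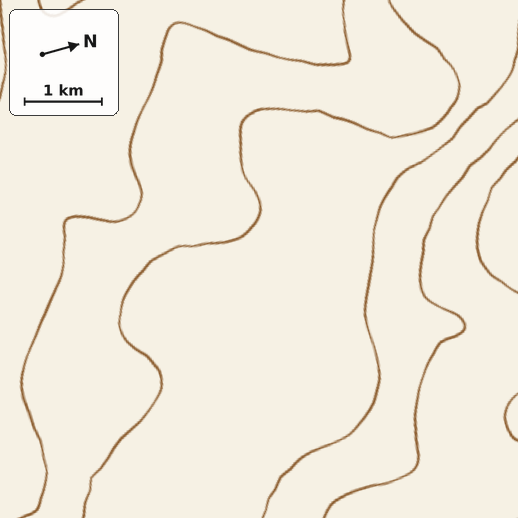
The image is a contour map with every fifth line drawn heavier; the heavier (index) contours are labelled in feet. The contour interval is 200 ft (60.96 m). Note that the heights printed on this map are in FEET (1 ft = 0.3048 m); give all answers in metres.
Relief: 310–520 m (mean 390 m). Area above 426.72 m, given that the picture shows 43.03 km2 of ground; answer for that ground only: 12.8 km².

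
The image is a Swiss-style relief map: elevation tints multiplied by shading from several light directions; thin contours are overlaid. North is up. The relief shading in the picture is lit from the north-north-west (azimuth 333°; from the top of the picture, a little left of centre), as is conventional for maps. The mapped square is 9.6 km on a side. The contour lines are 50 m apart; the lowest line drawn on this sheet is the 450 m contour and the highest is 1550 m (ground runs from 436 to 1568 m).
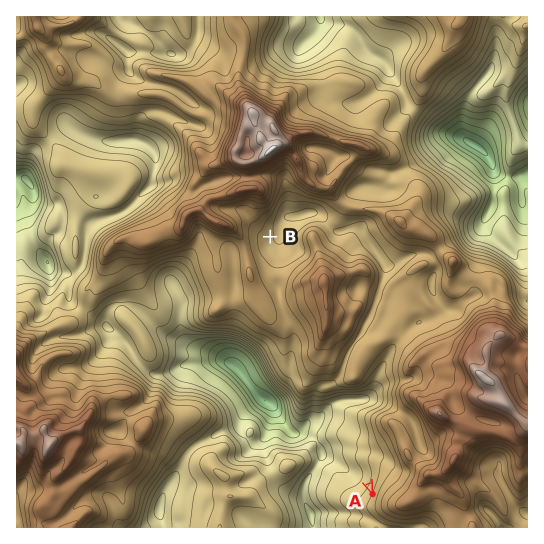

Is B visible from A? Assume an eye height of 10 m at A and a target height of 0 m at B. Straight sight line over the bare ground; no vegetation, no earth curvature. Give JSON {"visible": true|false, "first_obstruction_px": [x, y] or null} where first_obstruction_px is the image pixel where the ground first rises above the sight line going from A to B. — {"visible": false, "first_obstruction_px": [327, 378]}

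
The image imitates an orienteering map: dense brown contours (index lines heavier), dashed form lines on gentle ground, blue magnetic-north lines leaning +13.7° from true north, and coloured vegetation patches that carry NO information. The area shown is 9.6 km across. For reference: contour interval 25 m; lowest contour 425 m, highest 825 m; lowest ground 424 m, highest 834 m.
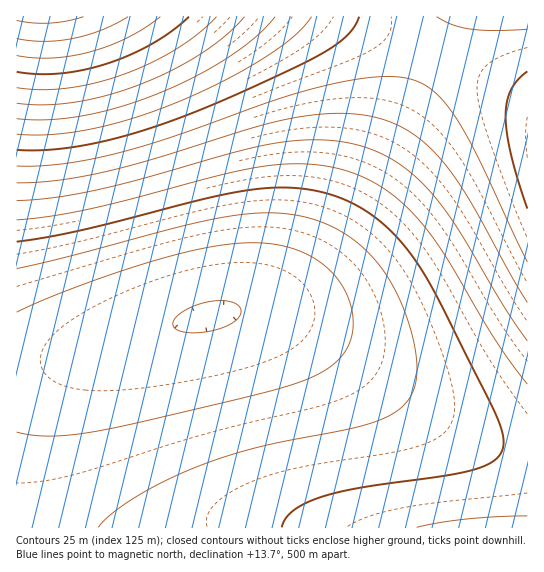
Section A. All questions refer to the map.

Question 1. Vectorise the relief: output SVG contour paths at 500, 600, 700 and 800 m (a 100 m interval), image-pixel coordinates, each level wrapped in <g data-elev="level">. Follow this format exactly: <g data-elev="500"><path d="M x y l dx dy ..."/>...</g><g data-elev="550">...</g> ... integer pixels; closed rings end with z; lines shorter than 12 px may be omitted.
<g data-elev="500"><path d="M17 242l66-12 142-36 29-5 25-1 34 2 31 9 27 16 26 22 17 21 16 26 60 118 12 31 2 10-2 8-4 6-6 5-22 9-28 5-84 12-40 10-15 6-11 7-7 8-3 8"/></g><g data-elev="600"><path d="M17 166l22 0 26-2 56-12 54-16 106-38 50-14 44-7 16 0 15 1 13 4 12 7 12 12 12 16 23 40 49 105"/><path d="M527 29l-33 2-24-2-17-4-16-8"/></g><g data-elev="700"><path d="M17 103l28 2 29-3 32-6 32-11 32-14 30-17 26-19 19-18"/></g><g data-elev="800"><path d="M17 39l26 2 30-2 29-9 26-13"/></g>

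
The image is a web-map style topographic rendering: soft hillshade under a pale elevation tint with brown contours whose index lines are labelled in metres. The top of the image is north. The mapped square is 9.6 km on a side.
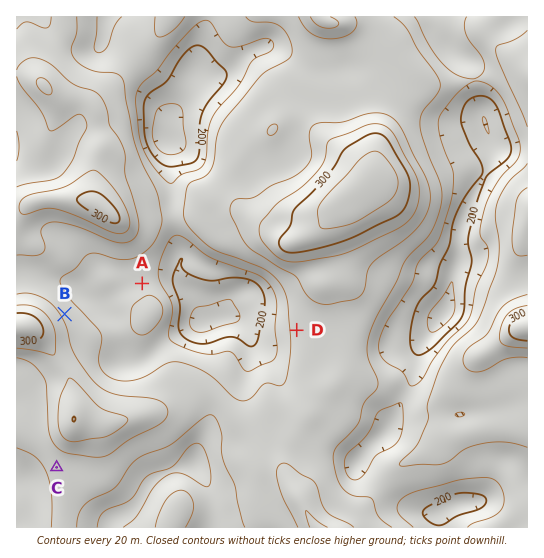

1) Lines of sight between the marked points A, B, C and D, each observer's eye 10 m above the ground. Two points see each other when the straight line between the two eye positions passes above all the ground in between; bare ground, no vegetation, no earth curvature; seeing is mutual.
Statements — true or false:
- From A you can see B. true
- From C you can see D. false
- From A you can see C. false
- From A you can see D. true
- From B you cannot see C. true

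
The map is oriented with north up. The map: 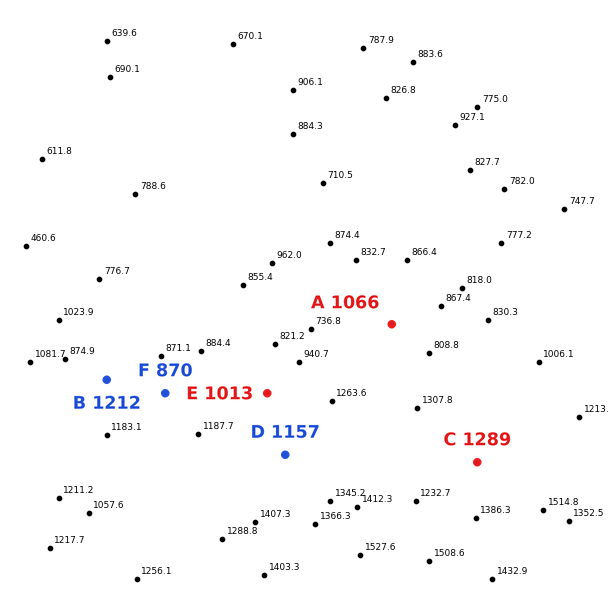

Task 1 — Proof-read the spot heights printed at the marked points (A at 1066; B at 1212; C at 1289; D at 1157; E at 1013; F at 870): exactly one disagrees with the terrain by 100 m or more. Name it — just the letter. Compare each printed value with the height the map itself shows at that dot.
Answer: A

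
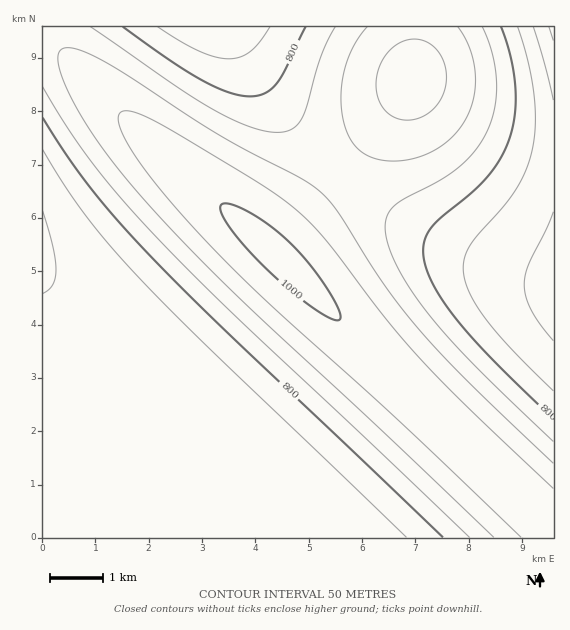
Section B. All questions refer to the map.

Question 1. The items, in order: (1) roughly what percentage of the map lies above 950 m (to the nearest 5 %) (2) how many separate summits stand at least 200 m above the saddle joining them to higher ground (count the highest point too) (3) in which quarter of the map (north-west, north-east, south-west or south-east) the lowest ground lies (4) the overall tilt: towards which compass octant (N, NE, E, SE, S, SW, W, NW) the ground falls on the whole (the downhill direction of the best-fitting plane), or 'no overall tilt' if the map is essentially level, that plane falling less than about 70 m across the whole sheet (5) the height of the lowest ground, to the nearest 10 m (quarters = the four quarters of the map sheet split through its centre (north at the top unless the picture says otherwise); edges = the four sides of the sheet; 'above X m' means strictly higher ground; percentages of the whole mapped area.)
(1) Ground above 950 m makes up about 15 % of the sheet.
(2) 1 summit rises at least 200 m above its surroundings.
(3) The lowest ground is in the north-east quarter.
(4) On the whole the ground falls towards the south-west.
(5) About 640 m is the lowest elevation on the sheet.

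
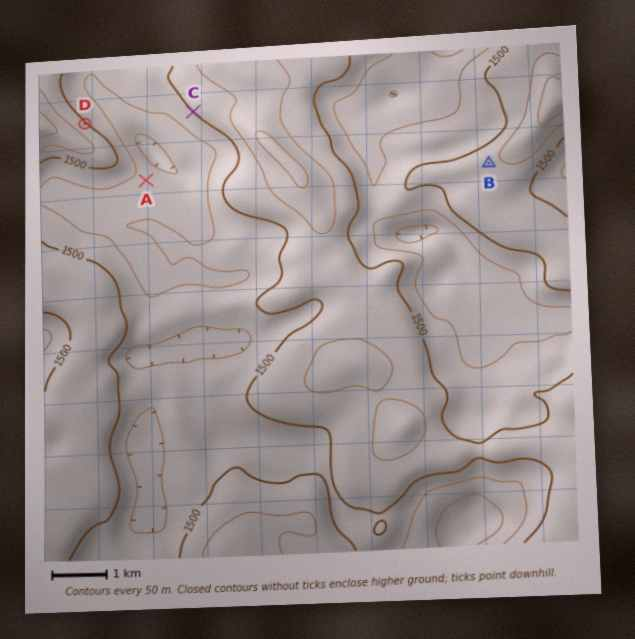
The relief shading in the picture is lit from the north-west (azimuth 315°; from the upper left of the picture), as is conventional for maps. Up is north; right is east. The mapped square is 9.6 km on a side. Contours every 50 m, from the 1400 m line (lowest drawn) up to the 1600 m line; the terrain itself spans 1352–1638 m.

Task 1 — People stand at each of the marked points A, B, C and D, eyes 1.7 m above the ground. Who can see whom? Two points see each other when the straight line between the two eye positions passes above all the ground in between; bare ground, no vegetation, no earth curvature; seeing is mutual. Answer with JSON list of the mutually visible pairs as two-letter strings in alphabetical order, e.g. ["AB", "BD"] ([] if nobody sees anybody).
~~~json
["AC", "CD"]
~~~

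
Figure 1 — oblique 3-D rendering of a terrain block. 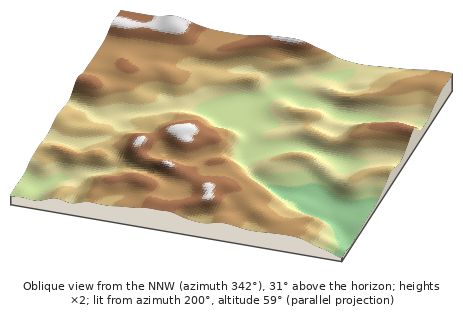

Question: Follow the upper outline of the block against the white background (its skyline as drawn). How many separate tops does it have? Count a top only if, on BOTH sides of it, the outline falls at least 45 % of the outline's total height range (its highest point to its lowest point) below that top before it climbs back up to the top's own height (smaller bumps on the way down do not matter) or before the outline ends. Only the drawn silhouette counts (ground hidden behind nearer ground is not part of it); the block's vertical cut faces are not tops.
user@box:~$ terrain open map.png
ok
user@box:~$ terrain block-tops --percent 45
0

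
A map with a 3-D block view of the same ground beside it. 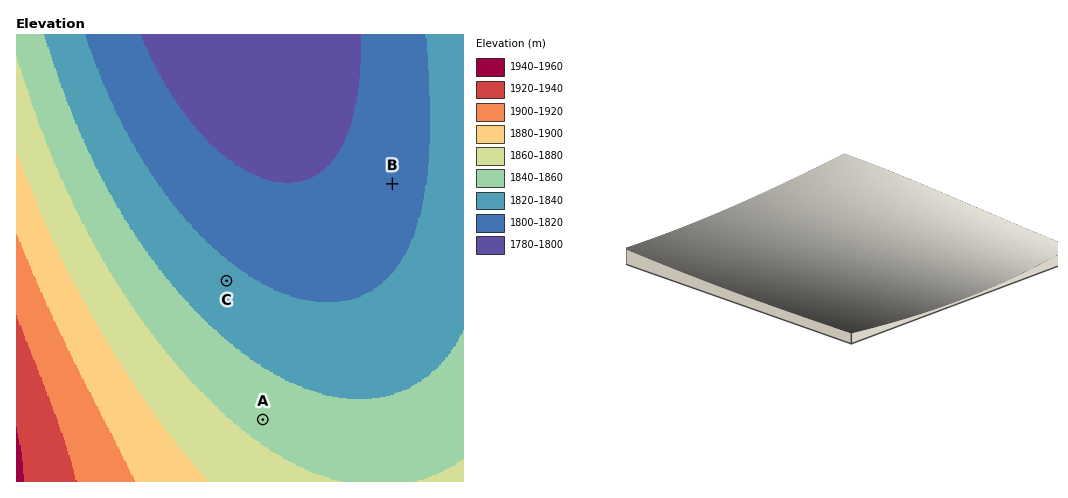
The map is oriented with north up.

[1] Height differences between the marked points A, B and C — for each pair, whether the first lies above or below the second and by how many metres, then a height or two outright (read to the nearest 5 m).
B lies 45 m below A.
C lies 30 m below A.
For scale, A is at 1855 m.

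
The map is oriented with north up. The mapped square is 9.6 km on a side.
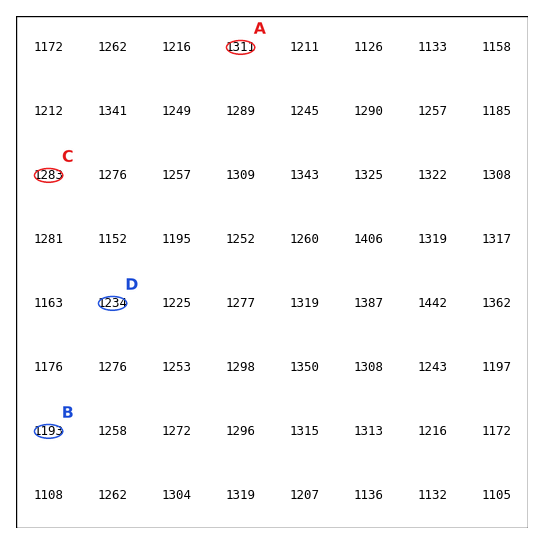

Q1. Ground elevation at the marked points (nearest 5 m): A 1310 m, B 1195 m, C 1285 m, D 1235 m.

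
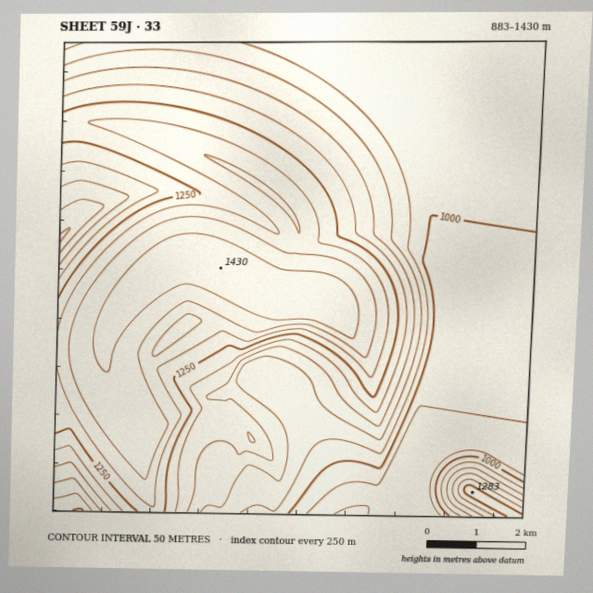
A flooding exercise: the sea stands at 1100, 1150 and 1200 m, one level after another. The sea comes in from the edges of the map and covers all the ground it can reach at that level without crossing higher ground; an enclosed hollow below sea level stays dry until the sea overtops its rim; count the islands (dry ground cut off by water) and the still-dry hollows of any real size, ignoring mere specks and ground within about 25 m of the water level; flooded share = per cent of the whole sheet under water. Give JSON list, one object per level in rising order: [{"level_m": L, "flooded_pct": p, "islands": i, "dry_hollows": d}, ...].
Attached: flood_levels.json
[{"level_m": 1100, "flooded_pct": 40, "islands": 0, "dry_hollows": 0}, {"level_m": 1150, "flooded_pct": 49, "islands": 0, "dry_hollows": 0}, {"level_m": 1200, "flooded_pct": 58, "islands": 0, "dry_hollows": 0}]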